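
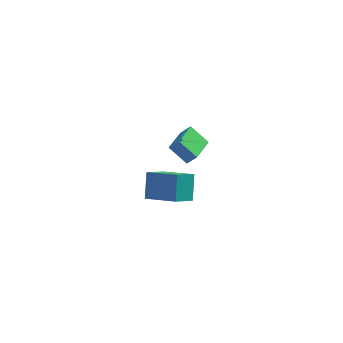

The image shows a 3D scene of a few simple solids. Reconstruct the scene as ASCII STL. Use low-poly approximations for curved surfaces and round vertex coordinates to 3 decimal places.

solid 
facet normal -0.634 0.089 -0.768
outer loop
vertex 0.3 -4.14 3.628
vertex 0.863 -2.562 3.345
vertex 1.243 -4.627 2.793
endloop
endfacet
facet normal -0.331 -0.929 0.168
outer loop
vertex 1.757 -4.698 3.415
vertex 0.3 -4.14 3.628
vertex 1.243 -4.627 2.793
endloop
endfacet
facet normal -0.634 0.089 -0.768
outer loop
vertex 1.243 -4.627 2.793
vertex 0.863 -2.562 3.345
vertex 1.807 -3.048 2.51
endloop
endfacet
facet normal 0.698 -0.360 -0.618
outer loop
vertex 1.807 -3.048 2.51
vertex 1.757 -4.698 3.415
vertex 1.243 -4.627 2.793
endloop
endfacet
facet normal -0.699 0.360 0.618
outer loop
vertex 0.3 -4.14 3.628
vertex 1.377 -2.633 3.967
vertex 0.863 -2.562 3.345
endloop
endfacet
facet normal -0.331 -0.929 0.166
outer loop
vertex 0.813 -4.212 4.25
vertex 0.3 -4.14 3.628
vertex 1.757 -4.698 3.415
endloop
endfacet
facet normal -0.699 0.360 0.618
outer loop
vertex 0.813 -4.212 4.25
vertex 1.377 -2.633 3.967
vertex 0.3 -4.14 3.628
endloop
endfacet
facet normal 0.330 0.929 -0.167
outer loop
vertex 0.863 -2.562 3.345
vertex 1.377 -2.633 3.967
vertex 1.807 -3.048 2.51
endloop
endfacet
facet normal 0.699 -0.360 -0.618
outer loop
vertex 2.32 -3.12 3.132
vertex 1.757 -4.698 3.415
vertex 1.807 -3.048 2.51
endloop
endfacet
facet normal 0.332 0.928 -0.166
outer loop
vertex 1.807 -3.048 2.51
vertex 1.377 -2.633 3.967
vertex 2.32 -3.12 3.132
endloop
endfacet
facet normal 0.634 -0.088 0.768
outer loop
vertex 2.32 -3.12 3.132
vertex 0.813 -4.212 4.25
vertex 1.757 -4.698 3.415
endloop
endfacet
facet normal 0.634 -0.089 0.768
outer loop
vertex 1.377 -2.633 3.967
vertex 0.813 -4.212 4.25
vertex 2.32 -3.12 3.132
endloop
endfacet
facet normal -0.557 -0.599 0.575
outer loop
vertex 0.638 -1.251 -1.772
vertex -1.063 -0.374 -2.507
vertex 0.585 -2.389 -3.007
endloop
endfacet
facet normal 0.829 -0.428 0.359
outer loop
vertex 1.483 -1.426 -3.933
vertex 0.638 -1.251 -1.772
vertex 0.585 -2.389 -3.007
endloop
endfacet
facet normal -0.558 -0.599 0.575
outer loop
vertex 0.585 -2.389 -3.007
vertex -1.063 -0.374 -2.507
vertex -1.115 -1.512 -3.742
endloop
endfacet
facet normal -0.032 -0.677 -0.735
outer loop
vertex -1.115 -1.512 -3.742
vertex 1.483 -1.426 -3.933
vertex 0.585 -2.389 -3.007
endloop
endfacet
facet normal 0.032 0.677 0.735
outer loop
vertex 0.638 -1.251 -1.772
vertex -0.165 0.589 -3.433
vertex -1.063 -0.374 -2.507
endloop
endfacet
facet normal 0.830 -0.428 0.359
outer loop
vertex 1.535 -0.288 -2.698
vertex 0.638 -1.251 -1.772
vertex 1.483 -1.426 -3.933
endloop
endfacet
facet normal 0.032 0.677 0.735
outer loop
vertex 1.535 -0.288 -2.698
vertex -0.165 0.589 -3.433
vertex 0.638 -1.251 -1.772
endloop
endfacet
facet normal -0.829 0.428 -0.359
outer loop
vertex -1.063 -0.374 -2.507
vertex -0.165 0.589 -3.433
vertex -1.115 -1.512 -3.742
endloop
endfacet
facet normal -0.032 -0.677 -0.735
outer loop
vertex -0.218 -0.549 -4.668
vertex 1.483 -1.426 -3.933
vertex -1.115 -1.512 -3.742
endloop
endfacet
facet normal -0.830 0.428 -0.359
outer loop
vertex -1.115 -1.512 -3.742
vertex -0.165 0.589 -3.433
vertex -0.218 -0.549 -4.668
endloop
endfacet
facet normal 0.557 0.599 -0.575
outer loop
vertex -0.218 -0.549 -4.668
vertex 1.535 -0.288 -2.698
vertex 1.483 -1.426 -3.933
endloop
endfacet
facet normal 0.557 0.598 -0.575
outer loop
vertex -0.165 0.589 -3.433
vertex 1.535 -0.288 -2.698
vertex -0.218 -0.549 -4.668
endloop
endfacet

endsolid


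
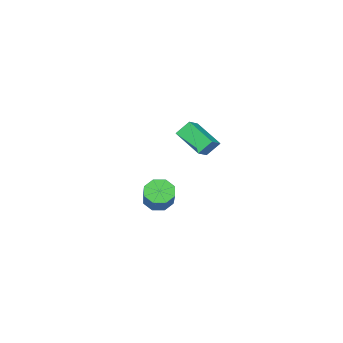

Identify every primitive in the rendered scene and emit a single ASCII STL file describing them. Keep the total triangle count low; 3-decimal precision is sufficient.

solid 
facet normal -0.856 -0.310 -0.414
outer loop
vertex -3.09 -3.211 4.438
vertex -3.218 -1.584 3.484
vertex -2.552 -3.635 3.643
endloop
endfacet
facet normal 0.067 -0.861 0.505
outer loop
vertex -1.782 -3.356 4.016
vertex -3.09 -3.211 4.438
vertex -2.552 -3.635 3.643
endloop
endfacet
facet normal -0.856 -0.310 -0.414
outer loop
vertex -2.552 -3.635 3.643
vertex -3.218 -1.584 3.484
vertex -2.68 -2.009 2.689
endloop
endfacet
facet normal 0.513 -0.404 -0.757
outer loop
vertex -2.68 -2.009 2.689
vertex -1.782 -3.356 4.016
vertex -2.552 -3.635 3.643
endloop
endfacet
facet normal -0.513 0.404 0.757
outer loop
vertex -3.09 -3.211 4.438
vertex -2.448 -1.305 3.857
vertex -3.218 -1.584 3.484
endloop
endfacet
facet normal 0.068 -0.860 0.506
outer loop
vertex -2.32 -2.931 4.811
vertex -3.09 -3.211 4.438
vertex -1.782 -3.356 4.016
endloop
endfacet
facet normal -0.514 0.404 0.757
outer loop
vertex -2.32 -2.931 4.811
vertex -2.448 -1.305 3.857
vertex -3.09 -3.211 4.438
endloop
endfacet
facet normal -0.067 0.860 -0.505
outer loop
vertex -3.218 -1.584 3.484
vertex -2.448 -1.305 3.857
vertex -2.68 -2.009 2.689
endloop
endfacet
facet normal 0.514 -0.404 -0.757
outer loop
vertex -1.91 -1.729 3.062
vertex -1.782 -3.356 4.016
vertex -2.68 -2.009 2.689
endloop
endfacet
facet normal -0.068 0.860 -0.505
outer loop
vertex -2.68 -2.009 2.689
vertex -2.448 -1.305 3.857
vertex -1.91 -1.729 3.062
endloop
endfacet
facet normal 0.856 0.310 0.414
outer loop
vertex -1.91 -1.729 3.062
vertex -2.32 -2.931 4.811
vertex -1.782 -3.356 4.016
endloop
endfacet
facet normal 0.856 0.310 0.414
outer loop
vertex -2.448 -1.305 3.857
vertex -2.32 -2.931 4.811
vertex -1.91 -1.729 3.062
endloop
endfacet
facet normal -0.486 -0.655 -0.579
outer loop
vertex 3.704 1.688 1.72
vertex 3.22 1.545 2.288
vertex 3.241 2.039 1.711
endloop
endfacet
facet normal 0.360 0.455 -0.815
outer loop
vertex 3.704 1.688 1.72
vertex 3.241 2.039 1.711
vertex 4.645 2.958 2.845
endloop
endfacet
facet normal 0.361 0.454 -0.815
outer loop
vertex 4.645 2.958 2.845
vertex 3.241 2.039 1.711
vertex 4.182 3.31 2.836
endloop
endfacet
facet normal 0.486 0.654 0.580
outer loop
vertex 4.645 2.958 2.845
vertex 4.182 3.31 2.836
vertex 4.16 2.815 3.412
endloop
endfacet
facet normal -0.485 -0.655 -0.579
outer loop
vertex 3.241 2.039 1.711
vertex 3.22 1.545 2.288
vertex 2.765 2.101 2.04
endloop
endfacet
facet normal -0.308 0.748 -0.587
outer loop
vertex 3.241 2.039 1.711
vertex 2.765 2.101 2.04
vertex 4.182 3.31 2.836
endloop
endfacet
facet normal -0.309 0.748 -0.587
outer loop
vertex 4.182 3.31 2.836
vertex 2.765 2.101 2.04
vertex 3.706 3.371 3.164
endloop
endfacet
facet normal 0.484 0.654 0.581
outer loop
vertex 4.182 3.31 2.836
vertex 3.706 3.371 3.164
vertex 4.16 2.815 3.412
endloop
endfacet
facet normal -0.485 -0.655 -0.580
outer loop
vertex 2.765 2.101 2.04
vertex 3.22 1.545 2.288
vertex 2.555 1.837 2.514
endloop
endfacet
facet normal -0.796 0.604 -0.016
outer loop
vertex 2.765 2.101 2.04
vertex 2.555 1.837 2.514
vertex 3.706 3.371 3.164
endloop
endfacet
facet normal -0.796 0.604 -0.016
outer loop
vertex 3.706 3.371 3.164
vertex 2.555 1.837 2.514
vertex 3.496 3.107 3.638
endloop
endfacet
facet normal 0.485 0.655 0.580
outer loop
vertex 3.706 3.371 3.164
vertex 3.496 3.107 3.638
vertex 4.16 2.815 3.412
endloop
endfacet
facet normal -0.485 -0.655 -0.580
outer loop
vertex 2.555 1.837 2.514
vertex 3.22 1.545 2.288
vertex 2.735 1.402 2.855
endloop
endfacet
facet normal -0.818 0.105 0.566
outer loop
vertex 2.555 1.837 2.514
vertex 2.735 1.402 2.855
vertex 3.496 3.107 3.638
endloop
endfacet
facet normal -0.818 0.106 0.565
outer loop
vertex 3.496 3.107 3.638
vertex 2.735 1.402 2.855
vertex 3.676 2.672 3.98
endloop
endfacet
facet normal 0.485 0.656 0.579
outer loop
vertex 3.496 3.107 3.638
vertex 3.676 2.672 3.98
vertex 4.16 2.815 3.412
endloop
endfacet
facet normal -0.486 -0.654 -0.580
outer loop
vertex 2.735 1.402 2.855
vertex 3.22 1.545 2.288
vertex 3.198 1.05 2.864
endloop
endfacet
facet normal -0.361 -0.454 0.815
outer loop
vertex 2.735 1.402 2.855
vertex 3.198 1.05 2.864
vertex 3.676 2.672 3.98
endloop
endfacet
facet normal -0.360 -0.454 0.815
outer loop
vertex 3.676 2.672 3.98
vertex 3.198 1.05 2.864
vertex 4.139 2.321 3.989
endloop
endfacet
facet normal 0.486 0.655 0.579
outer loop
vertex 3.676 2.672 3.98
vertex 4.139 2.321 3.989
vertex 4.16 2.815 3.412
endloop
endfacet
facet normal -0.484 -0.654 -0.581
outer loop
vertex 3.198 1.05 2.864
vertex 3.22 1.545 2.288
vertex 3.674 0.989 2.536
endloop
endfacet
facet normal 0.309 -0.748 0.587
outer loop
vertex 3.198 1.05 2.864
vertex 3.674 0.989 2.536
vertex 4.139 2.321 3.989
endloop
endfacet
facet normal 0.308 -0.748 0.587
outer loop
vertex 4.139 2.321 3.989
vertex 3.674 0.989 2.536
vertex 4.615 2.259 3.66
endloop
endfacet
facet normal 0.485 0.655 0.579
outer loop
vertex 4.139 2.321 3.989
vertex 4.615 2.259 3.66
vertex 4.16 2.815 3.412
endloop
endfacet
facet normal -0.485 -0.655 -0.580
outer loop
vertex 3.674 0.989 2.536
vertex 3.22 1.545 2.288
vertex 3.884 1.253 2.062
endloop
endfacet
facet normal 0.796 -0.604 0.016
outer loop
vertex 3.674 0.989 2.536
vertex 3.884 1.253 2.062
vertex 4.615 2.259 3.66
endloop
endfacet
facet normal 0.796 -0.604 0.016
outer loop
vertex 4.615 2.259 3.66
vertex 3.884 1.253 2.062
vertex 4.825 2.523 3.186
endloop
endfacet
facet normal 0.485 0.655 0.580
outer loop
vertex 4.615 2.259 3.66
vertex 4.825 2.523 3.186
vertex 4.16 2.815 3.412
endloop
endfacet
facet normal -0.485 -0.656 -0.579
outer loop
vertex 3.884 1.253 2.062
vertex 3.22 1.545 2.288
vertex 3.704 1.688 1.72
endloop
endfacet
facet normal 0.818 -0.106 -0.565
outer loop
vertex 3.884 1.253 2.062
vertex 3.704 1.688 1.72
vertex 4.825 2.523 3.186
endloop
endfacet
facet normal 0.818 -0.105 -0.566
outer loop
vertex 4.825 2.523 3.186
vertex 3.704 1.688 1.72
vertex 4.645 2.958 2.845
endloop
endfacet
facet normal 0.485 0.655 0.580
outer loop
vertex 4.825 2.523 3.186
vertex 4.645 2.958 2.845
vertex 4.16 2.815 3.412
endloop
endfacet

endsolid


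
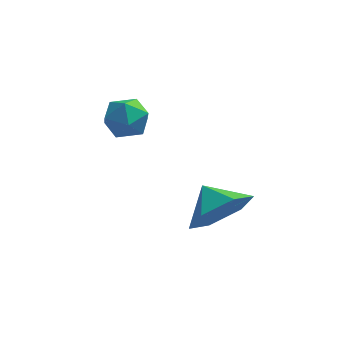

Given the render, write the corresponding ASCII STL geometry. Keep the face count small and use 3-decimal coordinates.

solid 
facet normal -0.752 0.648 -0.124
outer loop
vertex 0.415 -0.122 3.19
vertex -0.113 -0.755 3.082
vertex 0.022 -0.453 3.844
endloop
endfacet
facet normal -0.253 0.916 0.311
outer loop
vertex 0.415 -0.122 3.19
vertex 0.022 -0.453 3.844
vertex 0.826 -0.25 3.901
endloop
endfacet
facet normal 0.366 0.929 -0.044
outer loop
vertex 0.415 -0.122 3.19
vertex 0.826 -0.25 3.901
vertex 1.187 -0.427 3.174
endloop
endfacet
facet normal 0.250 0.670 -0.699
outer loop
vertex 0.415 -0.122 3.19
vertex 1.187 -0.427 3.174
vertex 0.607 -0.739 2.668
endloop
endfacet
facet normal -0.441 0.496 -0.748
outer loop
vertex 0.415 -0.122 3.19
vertex 0.607 -0.739 2.668
vertex -0.113 -0.755 3.082
endloop
endfacet
facet normal -0.180 0.471 0.863
outer loop
vertex 0.826 -0.25 3.901
vertex 0.022 -0.453 3.844
vertex 0.553 -0.961 4.232
endloop
endfacet
facet normal -0.986 0.036 0.161
outer loop
vertex 0.022 -0.453 3.844
vertex -0.113 -0.755 3.082
vertex -0.027 -1.273 3.726
endloop
endfacet
facet normal -0.484 -0.210 -0.850
outer loop
vertex -0.113 -0.755 3.082
vertex 0.607 -0.739 2.668
vertex 0.334 -1.45 2.999
endloop
endfacet
facet normal 0.633 0.073 -0.771
outer loop
vertex 0.607 -0.739 2.668
vertex 1.187 -0.427 3.174
vertex 1.138 -1.247 3.056
endloop
endfacet
facet normal 0.821 0.494 0.287
outer loop
vertex 1.187 -0.427 3.174
vertex 0.826 -0.25 3.901
vertex 1.273 -0.945 3.818
endloop
endfacet
facet normal -0.250 -0.670 0.699
outer loop
vertex 0.745 -1.578 3.71
vertex 0.553 -0.961 4.232
vertex -0.027 -1.273 3.726
endloop
endfacet
facet normal -0.366 -0.929 0.044
outer loop
vertex 0.745 -1.578 3.71
vertex -0.027 -1.273 3.726
vertex 0.334 -1.45 2.999
endloop
endfacet
facet normal 0.253 -0.916 -0.311
outer loop
vertex 0.745 -1.578 3.71
vertex 0.334 -1.45 2.999
vertex 1.138 -1.247 3.056
endloop
endfacet
facet normal 0.752 -0.648 0.124
outer loop
vertex 0.745 -1.578 3.71
vertex 1.138 -1.247 3.056
vertex 1.273 -0.945 3.818
endloop
endfacet
facet normal 0.441 -0.496 0.748
outer loop
vertex 0.745 -1.578 3.71
vertex 1.273 -0.945 3.818
vertex 0.553 -0.961 4.232
endloop
endfacet
facet normal -0.633 -0.073 0.771
outer loop
vertex -0.027 -1.273 3.726
vertex 0.553 -0.961 4.232
vertex 0.022 -0.453 3.844
endloop
endfacet
facet normal -0.821 -0.494 -0.287
outer loop
vertex 0.334 -1.45 2.999
vertex -0.027 -1.273 3.726
vertex -0.113 -0.755 3.082
endloop
endfacet
facet normal 0.180 -0.471 -0.863
outer loop
vertex 1.138 -1.247 3.056
vertex 0.334 -1.45 2.999
vertex 0.607 -0.739 2.668
endloop
endfacet
facet normal 0.986 -0.036 -0.161
outer loop
vertex 1.273 -0.945 3.818
vertex 1.138 -1.247 3.056
vertex 1.187 -0.427 3.174
endloop
endfacet
facet normal 0.484 0.210 0.850
outer loop
vertex 0.553 -0.961 4.232
vertex 1.273 -0.945 3.818
vertex 0.826 -0.25 3.901
endloop
endfacet
facet normal 0.566 -0.677 -0.471
outer loop
vertex 4.7 -3.856 2.681
vertex 3.797 -4.309 2.246
vertex 4.319 -3.501 1.712
endloop
endfacet
facet normal 0.203 0.942 0.265
outer loop
vertex 4.7 -3.856 2.681
vertex 4.319 -3.501 1.712
vertex 3.163 -3.551 2.774
endloop
endfacet
facet normal 0.566 -0.677 -0.471
outer loop
vertex 4.319 -3.501 1.712
vertex 3.797 -4.309 2.246
vertex 3.415 -3.955 1.278
endloop
endfacet
facet normal -0.311 0.903 -0.296
outer loop
vertex 4.319 -3.501 1.712
vertex 3.415 -3.955 1.278
vertex 3.163 -3.551 2.774
endloop
endfacet
facet normal 0.566 -0.677 -0.471
outer loop
vertex 3.415 -3.955 1.278
vertex 3.797 -4.309 2.246
vertex 2.894 -4.762 1.812
endloop
endfacet
facet normal -0.880 0.399 -0.256
outer loop
vertex 3.415 -3.955 1.278
vertex 2.894 -4.762 1.812
vertex 3.163 -3.551 2.774
endloop
endfacet
facet normal 0.566 -0.677 -0.471
outer loop
vertex 2.894 -4.762 1.812
vertex 3.797 -4.309 2.246
vertex 3.275 -5.117 2.781
endloop
endfacet
facet normal -0.937 -0.065 0.344
outer loop
vertex 2.894 -4.762 1.812
vertex 3.275 -5.117 2.781
vertex 3.163 -3.551 2.774
endloop
endfacet
facet normal 0.565 -0.677 -0.471
outer loop
vertex 3.275 -5.117 2.781
vertex 3.797 -4.309 2.246
vertex 4.179 -4.664 3.215
endloop
endfacet
facet normal -0.422 -0.026 0.906
outer loop
vertex 3.275 -5.117 2.781
vertex 4.179 -4.664 3.215
vertex 3.163 -3.551 2.774
endloop
endfacet
facet normal 0.566 -0.676 -0.471
outer loop
vertex 4.179 -4.664 3.215
vertex 3.797 -4.309 2.246
vertex 4.7 -3.856 2.681
endloop
endfacet
facet normal 0.147 0.478 0.866
outer loop
vertex 4.179 -4.664 3.215
vertex 4.7 -3.856 2.681
vertex 3.163 -3.551 2.774
endloop
endfacet

endsolid


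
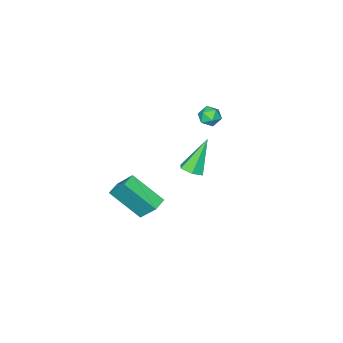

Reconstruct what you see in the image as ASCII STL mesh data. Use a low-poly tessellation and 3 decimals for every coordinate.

solid 
facet normal -0.957 -0.257 0.135
outer loop
vertex 2.673 -2.482 -2.034
vertex 2.055 -0.885 -3.382
vertex 2.77 -3.503 -3.289
endloop
endfacet
facet normal 0.284 -0.733 0.618
outer loop
vertex 3.545 -3.295 -3.398
vertex 2.673 -2.482 -2.034
vertex 2.77 -3.503 -3.289
endloop
endfacet
facet normal -0.957 -0.257 0.135
outer loop
vertex 2.77 -3.503 -3.289
vertex 2.055 -0.885 -3.382
vertex 2.152 -1.905 -4.637
endloop
endfacet
facet normal 0.060 -0.630 -0.774
outer loop
vertex 2.152 -1.905 -4.637
vertex 3.545 -3.295 -3.398
vertex 2.77 -3.503 -3.289
endloop
endfacet
facet normal -0.060 0.630 0.774
outer loop
vertex 2.673 -2.482 -2.034
vertex 2.83 -0.677 -3.491
vertex 2.055 -0.885 -3.382
endloop
endfacet
facet normal 0.283 -0.734 0.618
outer loop
vertex 3.448 -2.275 -2.143
vertex 2.673 -2.482 -2.034
vertex 3.545 -3.295 -3.398
endloop
endfacet
facet normal -0.059 0.630 0.774
outer loop
vertex 3.448 -2.275 -2.143
vertex 2.83 -0.677 -3.491
vertex 2.673 -2.482 -2.034
endloop
endfacet
facet normal -0.284 0.733 -0.618
outer loop
vertex 2.055 -0.885 -3.382
vertex 2.83 -0.677 -3.491
vertex 2.152 -1.905 -4.637
endloop
endfacet
facet normal 0.059 -0.630 -0.774
outer loop
vertex 2.927 -1.698 -4.746
vertex 3.545 -3.295 -3.398
vertex 2.152 -1.905 -4.637
endloop
endfacet
facet normal -0.283 0.733 -0.618
outer loop
vertex 2.152 -1.905 -4.637
vertex 2.83 -0.677 -3.491
vertex 2.927 -1.698 -4.746
endloop
endfacet
facet normal 0.957 0.257 -0.135
outer loop
vertex 2.927 -1.698 -4.746
vertex 3.448 -2.275 -2.143
vertex 3.545 -3.295 -3.398
endloop
endfacet
facet normal 0.957 0.257 -0.135
outer loop
vertex 2.83 -0.677 -3.491
vertex 3.448 -2.275 -2.143
vertex 2.927 -1.698 -4.746
endloop
endfacet
facet normal 0.515 -0.017 -0.857
outer loop
vertex 3.752 1.963 1.894
vertex 3.233 2.164 1.578
vertex 3.646 2.59 1.818
endloop
endfacet
facet normal 0.671 0.200 0.714
outer loop
vertex 3.752 1.963 1.894
vertex 3.646 2.59 1.818
vertex 2.207 2.196 3.282
endloop
endfacet
facet normal 0.516 -0.018 -0.856
outer loop
vertex 3.646 2.59 1.818
vertex 3.233 2.164 1.578
vertex 3.127 2.79 1.501
endloop
endfacet
facet normal 0.127 0.919 0.372
outer loop
vertex 3.646 2.59 1.818
vertex 3.127 2.79 1.501
vertex 2.207 2.196 3.282
endloop
endfacet
facet normal 0.516 -0.018 -0.856
outer loop
vertex 3.127 2.79 1.501
vertex 3.233 2.164 1.578
vertex 2.714 2.364 1.261
endloop
endfacet
facet normal -0.682 0.723 -0.111
outer loop
vertex 3.127 2.79 1.501
vertex 2.714 2.364 1.261
vertex 2.207 2.196 3.282
endloop
endfacet
facet normal 0.517 -0.016 -0.856
outer loop
vertex 2.714 2.364 1.261
vertex 3.233 2.164 1.578
vertex 2.821 1.737 1.337
endloop
endfacet
facet normal -0.948 -0.193 -0.254
outer loop
vertex 2.714 2.364 1.261
vertex 2.821 1.737 1.337
vertex 2.207 2.196 3.282
endloop
endfacet
facet normal 0.517 -0.016 -0.856
outer loop
vertex 2.821 1.737 1.337
vertex 3.233 2.164 1.578
vertex 3.34 1.537 1.654
endloop
endfacet
facet normal -0.404 -0.911 0.087
outer loop
vertex 2.821 1.737 1.337
vertex 3.34 1.537 1.654
vertex 2.207 2.196 3.282
endloop
endfacet
facet normal 0.515 -0.016 -0.857
outer loop
vertex 3.34 1.537 1.654
vertex 3.233 2.164 1.578
vertex 3.752 1.963 1.894
endloop
endfacet
facet normal 0.405 -0.714 0.571
outer loop
vertex 3.34 1.537 1.654
vertex 3.752 1.963 1.894
vertex 2.207 2.196 3.282
endloop
endfacet
facet normal -0.686 0.567 0.456
outer loop
vertex 0.052 1.072 2.9
vertex -0.258 0.544 3.091
vertex 0.199 0.799 3.461
endloop
endfacet
facet normal -0.050 0.893 0.448
outer loop
vertex 0.052 1.072 2.9
vertex 0.199 0.799 3.461
vertex 0.666 1.017 3.078
endloop
endfacet
facet normal 0.154 0.960 -0.233
outer loop
vertex 0.052 1.072 2.9
vertex 0.666 1.017 3.078
vertex 0.496 0.897 2.472
endloop
endfacet
facet normal -0.356 0.676 -0.645
outer loop
vertex 0.052 1.072 2.9
vertex 0.496 0.897 2.472
vertex -0.075 0.604 2.48
endloop
endfacet
facet normal -0.874 0.434 -0.219
outer loop
vertex 0.052 1.072 2.9
vertex -0.075 0.604 2.48
vertex -0.258 0.544 3.091
endloop
endfacet
facet normal 0.418 0.470 0.777
outer loop
vertex 0.666 1.017 3.078
vertex 0.199 0.799 3.461
vertex 0.735 0.456 3.38
endloop
endfacet
facet normal -0.609 -0.057 0.791
outer loop
vertex 0.199 0.799 3.461
vertex -0.258 0.544 3.091
vertex 0.164 0.163 3.388
endloop
endfacet
facet normal -0.914 -0.274 -0.301
outer loop
vertex -0.258 0.544 3.091
vertex -0.075 0.604 2.48
vertex -0.006 0.043 2.782
endloop
endfacet
facet normal -0.074 0.118 -0.990
outer loop
vertex -0.075 0.604 2.48
vertex 0.496 0.897 2.472
vertex 0.461 0.261 2.399
endloop
endfacet
facet normal 0.749 0.577 -0.325
outer loop
vertex 0.496 0.897 2.472
vertex 0.666 1.017 3.078
vertex 0.918 0.516 2.769
endloop
endfacet
facet normal 0.356 -0.676 0.645
outer loop
vertex 0.608 -0.012 2.96
vertex 0.735 0.456 3.38
vertex 0.164 0.163 3.388
endloop
endfacet
facet normal -0.154 -0.960 0.233
outer loop
vertex 0.608 -0.012 2.96
vertex 0.164 0.163 3.388
vertex -0.006 0.043 2.782
endloop
endfacet
facet normal 0.050 -0.893 -0.448
outer loop
vertex 0.608 -0.012 2.96
vertex -0.006 0.043 2.782
vertex 0.461 0.261 2.399
endloop
endfacet
facet normal 0.686 -0.567 -0.456
outer loop
vertex 0.608 -0.012 2.96
vertex 0.461 0.261 2.399
vertex 0.918 0.516 2.769
endloop
endfacet
facet normal 0.874 -0.434 0.219
outer loop
vertex 0.608 -0.012 2.96
vertex 0.918 0.516 2.769
vertex 0.735 0.456 3.38
endloop
endfacet
facet normal 0.074 -0.118 0.990
outer loop
vertex 0.164 0.163 3.388
vertex 0.735 0.456 3.38
vertex 0.199 0.799 3.461
endloop
endfacet
facet normal -0.749 -0.577 0.325
outer loop
vertex -0.006 0.043 2.782
vertex 0.164 0.163 3.388
vertex -0.258 0.544 3.091
endloop
endfacet
facet normal -0.418 -0.470 -0.777
outer loop
vertex 0.461 0.261 2.399
vertex -0.006 0.043 2.782
vertex -0.075 0.604 2.48
endloop
endfacet
facet normal 0.609 0.057 -0.791
outer loop
vertex 0.918 0.516 2.769
vertex 0.461 0.261 2.399
vertex 0.496 0.897 2.472
endloop
endfacet
facet normal 0.914 0.274 0.301
outer loop
vertex 0.735 0.456 3.38
vertex 0.918 0.516 2.769
vertex 0.666 1.017 3.078
endloop
endfacet

endsolid


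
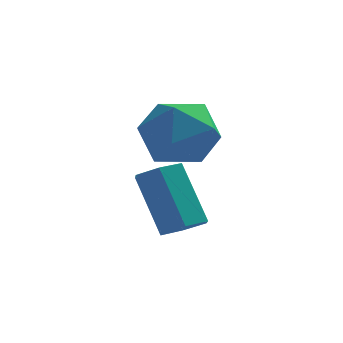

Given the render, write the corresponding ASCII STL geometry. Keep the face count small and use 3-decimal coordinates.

solid 
facet normal -0.304 0.794 -0.526
outer loop
vertex -1.636 -1.819 -0.001
vertex -2.527 -1.778 0.575
vertex -1.667 -1.241 0.889
endloop
endfacet
facet normal 0.409 0.772 -0.487
outer loop
vertex -1.636 -1.819 -0.001
vertex -1.667 -1.241 0.889
vertex -0.813 -1.832 0.669
endloop
endfacet
facet normal 0.625 0.151 -0.765
outer loop
vertex -1.636 -1.819 -0.001
vertex -0.813 -1.832 0.669
vertex -1.145 -2.735 0.219
endloop
endfacet
facet normal 0.047 -0.210 -0.977
outer loop
vertex -1.636 -1.819 -0.001
vertex -1.145 -2.735 0.219
vertex -2.205 -2.701 0.161
endloop
endfacet
facet normal -0.527 0.188 -0.829
outer loop
vertex -1.636 -1.819 -0.001
vertex -2.205 -2.701 0.161
vertex -2.527 -1.778 0.575
endloop
endfacet
facet normal 0.592 0.780 0.202
outer loop
vertex -0.813 -1.832 0.669
vertex -1.667 -1.241 0.889
vertex -1.195 -1.799 1.659
endloop
endfacet
facet normal -0.560 0.817 0.138
outer loop
vertex -1.667 -1.241 0.889
vertex -2.527 -1.778 0.575
vertex -2.255 -1.765 1.601
endloop
endfacet
facet normal -0.922 -0.165 -0.350
outer loop
vertex -2.527 -1.778 0.575
vertex -2.205 -2.701 0.161
vertex -2.587 -2.668 1.151
endloop
endfacet
facet normal 0.006 -0.808 -0.589
outer loop
vertex -2.205 -2.701 0.161
vertex -1.145 -2.735 0.219
vertex -1.733 -3.259 0.931
endloop
endfacet
facet normal 0.943 -0.224 -0.247
outer loop
vertex -1.145 -2.735 0.219
vertex -0.813 -1.832 0.669
vertex -0.873 -2.722 1.245
endloop
endfacet
facet normal -0.047 0.210 0.977
outer loop
vertex -1.764 -2.681 1.821
vertex -1.195 -1.799 1.659
vertex -2.255 -1.765 1.601
endloop
endfacet
facet normal -0.625 -0.151 0.765
outer loop
vertex -1.764 -2.681 1.821
vertex -2.255 -1.765 1.601
vertex -2.587 -2.668 1.151
endloop
endfacet
facet normal -0.409 -0.772 0.487
outer loop
vertex -1.764 -2.681 1.821
vertex -2.587 -2.668 1.151
vertex -1.733 -3.259 0.931
endloop
endfacet
facet normal 0.304 -0.794 0.526
outer loop
vertex -1.764 -2.681 1.821
vertex -1.733 -3.259 0.931
vertex -0.873 -2.722 1.245
endloop
endfacet
facet normal 0.527 -0.188 0.829
outer loop
vertex -1.764 -2.681 1.821
vertex -0.873 -2.722 1.245
vertex -1.195 -1.799 1.659
endloop
endfacet
facet normal -0.006 0.808 0.589
outer loop
vertex -2.255 -1.765 1.601
vertex -1.195 -1.799 1.659
vertex -1.667 -1.241 0.889
endloop
endfacet
facet normal -0.943 0.224 0.247
outer loop
vertex -2.587 -2.668 1.151
vertex -2.255 -1.765 1.601
vertex -2.527 -1.778 0.575
endloop
endfacet
facet normal -0.592 -0.780 -0.202
outer loop
vertex -1.733 -3.259 0.931
vertex -2.587 -2.668 1.151
vertex -2.205 -2.701 0.161
endloop
endfacet
facet normal 0.560 -0.817 -0.138
outer loop
vertex -0.873 -2.722 1.245
vertex -1.733 -3.259 0.931
vertex -1.145 -2.735 0.219
endloop
endfacet
facet normal 0.922 0.165 0.350
outer loop
vertex -1.195 -1.799 1.659
vertex -0.873 -2.722 1.245
vertex -0.813 -1.832 0.669
endloop
endfacet
facet normal 0.385 -0.392 -0.836
outer loop
vertex -0.914 -3.388 -1.318
vertex -1.453 -3.293 -1.611
vertex -1.016 -2.853 -1.616
endloop
endfacet
facet normal 0.908 0.322 0.268
outer loop
vertex -0.914 -3.388 -1.318
vertex -1.016 -2.853 -1.616
vertex -1.589 -2.701 0.143
endloop
endfacet
facet normal 0.908 0.323 0.268
outer loop
vertex -1.589 -2.701 0.143
vertex -1.016 -2.853 -1.616
vertex -1.691 -2.167 -0.155
endloop
endfacet
facet normal -0.385 0.393 0.835
outer loop
vertex -1.589 -2.701 0.143
vertex -1.691 -2.167 -0.155
vertex -2.127 -2.607 -0.149
endloop
endfacet
facet normal 0.386 -0.393 -0.835
outer loop
vertex -1.016 -2.853 -1.616
vertex -1.453 -3.293 -1.611
vertex -1.554 -2.759 -1.909
endloop
endfacet
facet normal 0.312 0.907 -0.282
outer loop
vertex -1.016 -2.853 -1.616
vertex -1.554 -2.759 -1.909
vertex -1.691 -2.167 -0.155
endloop
endfacet
facet normal 0.313 0.907 -0.282
outer loop
vertex -1.691 -2.167 -0.155
vertex -1.554 -2.759 -1.909
vertex -2.229 -2.072 -0.447
endloop
endfacet
facet normal -0.384 0.392 0.836
outer loop
vertex -1.691 -2.167 -0.155
vertex -2.229 -2.072 -0.447
vertex -2.127 -2.607 -0.149
endloop
endfacet
facet normal 0.385 -0.393 -0.835
outer loop
vertex -1.554 -2.759 -1.909
vertex -1.453 -3.293 -1.611
vertex -1.991 -3.199 -1.903
endloop
endfacet
facet normal -0.596 0.585 -0.550
outer loop
vertex -1.554 -2.759 -1.909
vertex -1.991 -3.199 -1.903
vertex -2.229 -2.072 -0.447
endloop
endfacet
facet normal -0.596 0.585 -0.550
outer loop
vertex -2.229 -2.072 -0.447
vertex -1.991 -3.199 -1.903
vertex -2.666 -2.512 -0.442
endloop
endfacet
facet normal -0.385 0.392 0.836
outer loop
vertex -2.229 -2.072 -0.447
vertex -2.666 -2.512 -0.442
vertex -2.127 -2.607 -0.149
endloop
endfacet
facet normal 0.385 -0.393 -0.835
outer loop
vertex -1.991 -3.199 -1.903
vertex -1.453 -3.293 -1.611
vertex -1.889 -3.733 -1.605
endloop
endfacet
facet normal -0.908 -0.323 -0.268
outer loop
vertex -1.991 -3.199 -1.903
vertex -1.889 -3.733 -1.605
vertex -2.666 -2.512 -0.442
endloop
endfacet
facet normal -0.908 -0.322 -0.268
outer loop
vertex -2.666 -2.512 -0.442
vertex -1.889 -3.733 -1.605
vertex -2.564 -3.047 -0.144
endloop
endfacet
facet normal -0.385 0.392 0.836
outer loop
vertex -2.666 -2.512 -0.442
vertex -2.564 -3.047 -0.144
vertex -2.127 -2.607 -0.149
endloop
endfacet
facet normal 0.384 -0.392 -0.836
outer loop
vertex -1.889 -3.733 -1.605
vertex -1.453 -3.293 -1.611
vertex -1.351 -3.828 -1.313
endloop
endfacet
facet normal -0.313 -0.907 0.281
outer loop
vertex -1.889 -3.733 -1.605
vertex -1.351 -3.828 -1.313
vertex -2.564 -3.047 -0.144
endloop
endfacet
facet normal -0.312 -0.907 0.282
outer loop
vertex -2.564 -3.047 -0.144
vertex -1.351 -3.828 -1.313
vertex -2.026 -3.141 0.149
endloop
endfacet
facet normal -0.386 0.393 0.835
outer loop
vertex -2.564 -3.047 -0.144
vertex -2.026 -3.141 0.149
vertex -2.127 -2.607 -0.149
endloop
endfacet
facet normal 0.385 -0.392 -0.836
outer loop
vertex -1.351 -3.828 -1.313
vertex -1.453 -3.293 -1.611
vertex -0.914 -3.388 -1.318
endloop
endfacet
facet normal 0.596 -0.585 0.550
outer loop
vertex -1.351 -3.828 -1.313
vertex -0.914 -3.388 -1.318
vertex -2.026 -3.141 0.149
endloop
endfacet
facet normal 0.596 -0.585 0.550
outer loop
vertex -2.026 -3.141 0.149
vertex -0.914 -3.388 -1.318
vertex -1.589 -2.701 0.143
endloop
endfacet
facet normal -0.385 0.393 0.835
outer loop
vertex -2.026 -3.141 0.149
vertex -1.589 -2.701 0.143
vertex -2.127 -2.607 -0.149
endloop
endfacet

endsolid


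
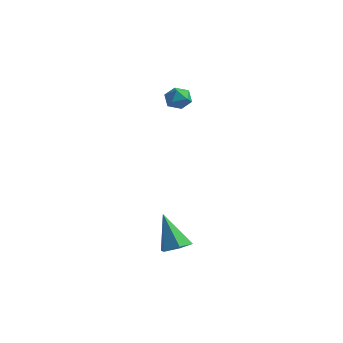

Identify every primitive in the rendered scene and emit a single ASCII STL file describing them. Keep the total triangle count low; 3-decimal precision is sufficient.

solid 
facet normal 0.434 0.006 -0.901
outer loop
vertex 4.767 -3.224 -3.929
vertex 4.123 -3.624 -4.242
vertex 4.132 -2.804 -4.232
endloop
endfacet
facet normal 0.296 0.811 0.505
outer loop
vertex 4.767 -3.224 -3.929
vertex 4.132 -2.804 -4.232
vertex 3.217 -3.636 -2.358
endloop
endfacet
facet normal 0.433 0.006 -0.901
outer loop
vertex 4.132 -2.804 -4.232
vertex 4.123 -3.624 -4.242
vertex 3.487 -3.203 -4.545
endloop
endfacet
facet normal -0.557 0.825 0.095
outer loop
vertex 4.132 -2.804 -4.232
vertex 3.487 -3.203 -4.545
vertex 3.217 -3.636 -2.358
endloop
endfacet
facet normal 0.433 0.005 -0.901
outer loop
vertex 3.487 -3.203 -4.545
vertex 4.123 -3.624 -4.242
vertex 3.478 -4.023 -4.554
endloop
endfacet
facet normal -0.993 0.012 -0.120
outer loop
vertex 3.487 -3.203 -4.545
vertex 3.478 -4.023 -4.554
vertex 3.217 -3.636 -2.358
endloop
endfacet
facet normal 0.432 0.006 -0.902
outer loop
vertex 3.478 -4.023 -4.554
vertex 4.123 -3.624 -4.242
vertex 4.114 -4.443 -4.252
endloop
endfacet
facet normal -0.574 -0.815 0.075
outer loop
vertex 3.478 -4.023 -4.554
vertex 4.114 -4.443 -4.252
vertex 3.217 -3.636 -2.358
endloop
endfacet
facet normal 0.434 0.006 -0.901
outer loop
vertex 4.114 -4.443 -4.252
vertex 4.123 -3.624 -4.242
vertex 4.758 -4.044 -3.939
endloop
endfacet
facet normal 0.278 -0.829 0.485
outer loop
vertex 4.114 -4.443 -4.252
vertex 4.758 -4.044 -3.939
vertex 3.217 -3.636 -2.358
endloop
endfacet
facet normal 0.434 0.006 -0.901
outer loop
vertex 4.758 -4.044 -3.939
vertex 4.123 -3.624 -4.242
vertex 4.767 -3.224 -3.929
endloop
endfacet
facet normal 0.714 -0.016 0.700
outer loop
vertex 4.758 -4.044 -3.939
vertex 4.767 -3.224 -3.929
vertex 3.217 -3.636 -2.358
endloop
endfacet
facet normal -0.801 0.546 0.246
outer loop
vertex -2.684 3.722 2.044
vertex -3.151 3.104 1.896
vertex -2.856 3.211 2.619
endloop
endfacet
facet normal -0.226 0.761 0.609
outer loop
vertex -2.684 3.722 2.044
vertex -2.856 3.211 2.619
vertex -2.122 3.488 2.545
endloop
endfacet
facet normal 0.275 0.952 0.136
outer loop
vertex -2.684 3.722 2.044
vertex -2.122 3.488 2.545
vertex -1.963 3.552 1.775
endloop
endfacet
facet normal 0.008 0.855 -0.518
outer loop
vertex -2.684 3.722 2.044
vertex -1.963 3.552 1.775
vertex -2.599 3.315 1.374
endloop
endfacet
facet normal -0.657 0.604 -0.451
outer loop
vertex -2.684 3.722 2.044
vertex -2.599 3.315 1.374
vertex -3.151 3.104 1.896
endloop
endfacet
facet normal 0.022 0.203 0.979
outer loop
vertex -2.122 3.488 2.545
vertex -2.856 3.211 2.619
vertex -2.241 2.725 2.706
endloop
endfacet
facet normal -0.909 -0.144 0.392
outer loop
vertex -2.856 3.211 2.619
vertex -3.151 3.104 1.896
vertex -2.877 2.488 2.305
endloop
endfacet
facet normal -0.676 -0.050 -0.735
outer loop
vertex -3.151 3.104 1.896
vertex -2.599 3.315 1.374
vertex -2.718 2.552 1.535
endloop
endfacet
facet normal 0.400 0.355 -0.845
outer loop
vertex -2.599 3.315 1.374
vertex -1.963 3.552 1.775
vertex -1.984 2.829 1.461
endloop
endfacet
facet normal 0.832 0.512 0.214
outer loop
vertex -1.963 3.552 1.775
vertex -2.122 3.488 2.545
vertex -1.689 2.936 2.184
endloop
endfacet
facet normal -0.008 -0.855 0.518
outer loop
vertex -2.156 2.318 2.036
vertex -2.241 2.725 2.706
vertex -2.877 2.488 2.305
endloop
endfacet
facet normal -0.275 -0.952 -0.136
outer loop
vertex -2.156 2.318 2.036
vertex -2.877 2.488 2.305
vertex -2.718 2.552 1.535
endloop
endfacet
facet normal 0.226 -0.761 -0.609
outer loop
vertex -2.156 2.318 2.036
vertex -2.718 2.552 1.535
vertex -1.984 2.829 1.461
endloop
endfacet
facet normal 0.801 -0.546 -0.246
outer loop
vertex -2.156 2.318 2.036
vertex -1.984 2.829 1.461
vertex -1.689 2.936 2.184
endloop
endfacet
facet normal 0.657 -0.604 0.451
outer loop
vertex -2.156 2.318 2.036
vertex -1.689 2.936 2.184
vertex -2.241 2.725 2.706
endloop
endfacet
facet normal -0.400 -0.355 0.845
outer loop
vertex -2.877 2.488 2.305
vertex -2.241 2.725 2.706
vertex -2.856 3.211 2.619
endloop
endfacet
facet normal -0.832 -0.512 -0.214
outer loop
vertex -2.718 2.552 1.535
vertex -2.877 2.488 2.305
vertex -3.151 3.104 1.896
endloop
endfacet
facet normal -0.022 -0.203 -0.979
outer loop
vertex -1.984 2.829 1.461
vertex -2.718 2.552 1.535
vertex -2.599 3.315 1.374
endloop
endfacet
facet normal 0.909 0.144 -0.392
outer loop
vertex -1.689 2.936 2.184
vertex -1.984 2.829 1.461
vertex -1.963 3.552 1.775
endloop
endfacet
facet normal 0.676 0.050 0.735
outer loop
vertex -2.241 2.725 2.706
vertex -1.689 2.936 2.184
vertex -2.122 3.488 2.545
endloop
endfacet

endsolid


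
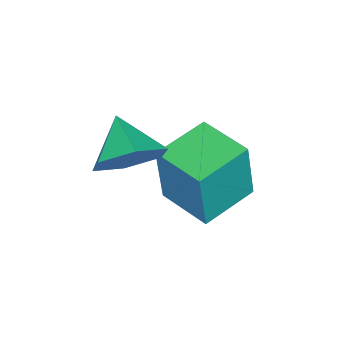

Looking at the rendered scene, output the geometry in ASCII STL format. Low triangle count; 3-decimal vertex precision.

solid 
facet normal -0.936 0.328 0.125
outer loop
vertex 0.006 0.46 -0.325
vertex 0.455 1.744 -0.329
vertex -0.194 0.525 -1.992
endloop
endfacet
facet normal -0.330 -0.944 0.003
outer loop
vertex 1.145 0.056 -2.171
vertex 0.006 0.46 -0.325
vertex -0.194 0.525 -1.992
endloop
endfacet
facet normal -0.936 0.328 0.125
outer loop
vertex -0.194 0.525 -1.992
vertex 0.455 1.744 -0.329
vertex 0.255 1.809 -1.996
endloop
endfacet
facet normal -0.119 0.039 -0.992
outer loop
vertex 0.255 1.809 -1.996
vertex 1.145 0.056 -2.171
vertex -0.194 0.525 -1.992
endloop
endfacet
facet normal 0.119 -0.039 0.992
outer loop
vertex 0.006 0.46 -0.325
vertex 1.794 1.275 -0.508
vertex 0.455 1.744 -0.329
endloop
endfacet
facet normal -0.330 -0.944 0.003
outer loop
vertex 1.345 -0.009 -0.504
vertex 0.006 0.46 -0.325
vertex 1.145 0.056 -2.171
endloop
endfacet
facet normal 0.119 -0.039 0.992
outer loop
vertex 1.345 -0.009 -0.504
vertex 1.794 1.275 -0.508
vertex 0.006 0.46 -0.325
endloop
endfacet
facet normal 0.330 0.944 -0.003
outer loop
vertex 0.455 1.744 -0.329
vertex 1.794 1.275 -0.508
vertex 0.255 1.809 -1.996
endloop
endfacet
facet normal -0.119 0.039 -0.992
outer loop
vertex 1.594 1.34 -2.175
vertex 1.145 0.056 -2.171
vertex 0.255 1.809 -1.996
endloop
endfacet
facet normal 0.330 0.944 -0.003
outer loop
vertex 0.255 1.809 -1.996
vertex 1.794 1.275 -0.508
vertex 1.594 1.34 -2.175
endloop
endfacet
facet normal 0.936 -0.328 -0.125
outer loop
vertex 1.594 1.34 -2.175
vertex 1.345 -0.009 -0.504
vertex 1.145 0.056 -2.171
endloop
endfacet
facet normal 0.936 -0.328 -0.125
outer loop
vertex 1.794 1.275 -0.508
vertex 1.345 -0.009 -0.504
vertex 1.594 1.34 -2.175
endloop
endfacet
facet normal 0.582 0.610 -0.538
outer loop
vertex 2.968 0.442 1.176
vertex 2.645 0.111 0.451
vertex 2.269 0.792 0.817
endloop
endfacet
facet normal -0.346 0.239 0.907
outer loop
vertex 2.968 0.442 1.176
vertex 2.269 0.792 0.817
vertex 1.975 -0.591 1.069
endloop
endfacet
facet normal 0.582 0.610 -0.538
outer loop
vertex 2.269 0.792 0.817
vertex 2.645 0.111 0.451
vertex 1.946 0.461 0.092
endloop
endfacet
facet normal -0.922 0.250 0.297
outer loop
vertex 2.269 0.792 0.817
vertex 1.946 0.461 0.092
vertex 1.975 -0.591 1.069
endloop
endfacet
facet normal 0.582 0.610 -0.538
outer loop
vertex 1.946 0.461 0.092
vertex 2.645 0.111 0.451
vertex 2.321 -0.22 -0.274
endloop
endfacet
facet normal -0.892 -0.320 -0.318
outer loop
vertex 1.946 0.461 0.092
vertex 2.321 -0.22 -0.274
vertex 1.975 -0.591 1.069
endloop
endfacet
facet normal 0.582 0.610 -0.538
outer loop
vertex 2.321 -0.22 -0.274
vertex 2.645 0.111 0.451
vertex 3.02 -0.571 0.084
endloop
endfacet
facet normal -0.287 -0.902 -0.323
outer loop
vertex 2.321 -0.22 -0.274
vertex 3.02 -0.571 0.084
vertex 1.975 -0.591 1.069
endloop
endfacet
facet normal 0.582 0.610 -0.538
outer loop
vertex 3.02 -0.571 0.084
vertex 2.645 0.111 0.451
vertex 3.343 -0.24 0.809
endloop
endfacet
facet normal 0.289 -0.913 0.288
outer loop
vertex 3.02 -0.571 0.084
vertex 3.343 -0.24 0.809
vertex 1.975 -0.591 1.069
endloop
endfacet
facet normal 0.582 0.610 -0.538
outer loop
vertex 3.343 -0.24 0.809
vertex 2.645 0.111 0.451
vertex 2.968 0.442 1.176
endloop
endfacet
facet normal 0.260 -0.343 0.903
outer loop
vertex 3.343 -0.24 0.809
vertex 2.968 0.442 1.176
vertex 1.975 -0.591 1.069
endloop
endfacet

endsolid


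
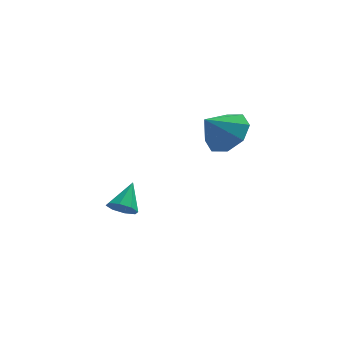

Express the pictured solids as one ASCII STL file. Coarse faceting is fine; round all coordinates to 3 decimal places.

solid 
facet normal 0.616 0.367 -0.698
outer loop
vertex 1.114 -1.816 1.575
vertex 0.595 -2.221 0.904
vertex 0.588 -1.386 1.337
endloop
endfacet
facet normal -0.109 0.376 0.920
outer loop
vertex 1.114 -1.816 1.575
vertex 0.588 -1.386 1.337
vertex -0.175 -2.679 1.776
endloop
endfacet
facet normal 0.615 0.367 -0.698
outer loop
vertex 0.588 -1.386 1.337
vertex 0.595 -2.221 0.904
vertex 0.066 -1.445 0.846
endloop
endfacet
facet normal -0.604 0.552 0.576
outer loop
vertex 0.588 -1.386 1.337
vertex 0.066 -1.445 0.846
vertex -0.175 -2.679 1.776
endloop
endfacet
facet normal 0.615 0.367 -0.697
outer loop
vertex 0.066 -1.445 0.846
vertex 0.595 -2.221 0.904
vertex -0.146 -1.959 0.388
endloop
endfacet
facet normal -0.952 0.281 0.126
outer loop
vertex 0.066 -1.445 0.846
vertex -0.146 -1.959 0.388
vertex -0.175 -2.679 1.776
endloop
endfacet
facet normal 0.615 0.367 -0.698
outer loop
vertex -0.146 -1.959 0.388
vertex 0.595 -2.221 0.904
vertex 0.075 -2.625 0.233
endloop
endfacet
facet normal -0.947 -0.276 -0.163
outer loop
vertex -0.146 -1.959 0.388
vertex 0.075 -2.625 0.233
vertex -0.175 -2.679 1.776
endloop
endfacet
facet normal 0.615 0.367 -0.698
outer loop
vertex 0.075 -2.625 0.233
vertex 0.595 -2.221 0.904
vertex 0.601 -3.055 0.471
endloop
endfacet
facet normal -0.594 -0.795 -0.124
outer loop
vertex 0.075 -2.625 0.233
vertex 0.601 -3.055 0.471
vertex -0.175 -2.679 1.776
endloop
endfacet
facet normal 0.616 0.367 -0.697
outer loop
vertex 0.601 -3.055 0.471
vertex 0.595 -2.221 0.904
vertex 1.123 -2.996 0.963
endloop
endfacet
facet normal -0.099 -0.970 0.221
outer loop
vertex 0.601 -3.055 0.471
vertex 1.123 -2.996 0.963
vertex -0.175 -2.679 1.776
endloop
endfacet
facet normal 0.615 0.366 -0.698
outer loop
vertex 1.123 -2.996 0.963
vertex 0.595 -2.221 0.904
vertex 1.336 -2.483 1.42
endloop
endfacet
facet normal 0.249 -0.700 0.670
outer loop
vertex 1.123 -2.996 0.963
vertex 1.336 -2.483 1.42
vertex -0.175 -2.679 1.776
endloop
endfacet
facet normal 0.615 0.367 -0.698
outer loop
vertex 1.336 -2.483 1.42
vertex 0.595 -2.221 0.904
vertex 1.114 -1.816 1.575
endloop
endfacet
facet normal 0.244 -0.142 0.959
outer loop
vertex 1.336 -2.483 1.42
vertex 1.114 -1.816 1.575
vertex -0.175 -2.679 1.776
endloop
endfacet
facet normal -0.280 -0.717 -0.638
outer loop
vertex -2.663 -1.554 -3.197
vertex -3.017 -1.162 -3.482
vertex -2.446 -1.336 -3.537
endloop
endfacet
facet normal 0.877 -0.178 0.446
outer loop
vertex -2.663 -1.554 -3.197
vertex -2.446 -1.336 -3.537
vertex -2.663 -0.258 -2.678
endloop
endfacet
facet normal -0.280 -0.718 -0.637
outer loop
vertex -2.446 -1.336 -3.537
vertex -3.017 -1.162 -3.482
vertex -2.563 -1.016 -3.846
endloop
endfacet
facet normal 0.960 0.265 -0.090
outer loop
vertex -2.446 -1.336 -3.537
vertex -2.563 -1.016 -3.846
vertex -2.663 -0.258 -2.678
endloop
endfacet
facet normal -0.280 -0.718 -0.637
outer loop
vertex -2.563 -1.016 -3.846
vertex -3.017 -1.162 -3.482
vertex -2.946 -0.782 -3.941
endloop
endfacet
facet normal 0.547 0.723 -0.422
outer loop
vertex -2.563 -1.016 -3.846
vertex -2.946 -0.782 -3.941
vertex -2.663 -0.258 -2.678
endloop
endfacet
facet normal -0.281 -0.717 -0.637
outer loop
vertex -2.946 -0.782 -3.941
vertex -3.017 -1.162 -3.482
vertex -3.371 -0.77 -3.767
endloop
endfacet
facet normal -0.120 0.926 -0.357
outer loop
vertex -2.946 -0.782 -3.941
vertex -3.371 -0.77 -3.767
vertex -2.663 -0.258 -2.678
endloop
endfacet
facet normal -0.282 -0.718 -0.636
outer loop
vertex -3.371 -0.77 -3.767
vertex -3.017 -1.162 -3.482
vertex -3.588 -0.987 -3.426
endloop
endfacet
facet normal -0.651 0.756 0.067
outer loop
vertex -3.371 -0.77 -3.767
vertex -3.588 -0.987 -3.426
vertex -2.663 -0.258 -2.678
endloop
endfacet
facet normal -0.282 -0.716 -0.638
outer loop
vertex -3.588 -0.987 -3.426
vertex -3.017 -1.162 -3.482
vertex -3.472 -1.307 -3.118
endloop
endfacet
facet normal -0.734 0.314 0.602
outer loop
vertex -3.588 -0.987 -3.426
vertex -3.472 -1.307 -3.118
vertex -2.663 -0.258 -2.678
endloop
endfacet
facet normal -0.281 -0.717 -0.637
outer loop
vertex -3.472 -1.307 -3.118
vertex -3.017 -1.162 -3.482
vertex -3.088 -1.542 -3.023
endloop
endfacet
facet normal -0.321 -0.145 0.936
outer loop
vertex -3.472 -1.307 -3.118
vertex -3.088 -1.542 -3.023
vertex -2.663 -0.258 -2.678
endloop
endfacet
facet normal -0.281 -0.717 -0.637
outer loop
vertex -3.088 -1.542 -3.023
vertex -3.017 -1.162 -3.482
vertex -2.663 -1.554 -3.197
endloop
endfacet
facet normal 0.347 -0.349 0.871
outer loop
vertex -3.088 -1.542 -3.023
vertex -2.663 -1.554 -3.197
vertex -2.663 -0.258 -2.678
endloop
endfacet

endsolid


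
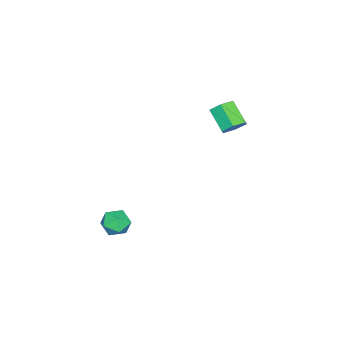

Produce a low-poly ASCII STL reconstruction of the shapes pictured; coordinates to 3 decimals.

solid 
facet normal 0.399 0.672 -0.624
outer loop
vertex -2.254 3.312 2.16
vertex -2.678 3.166 1.732
vertex -2.794 3.616 2.142
endloop
endfacet
facet normal 0.287 0.556 0.780
outer loop
vertex -2.254 3.312 2.16
vertex -2.794 3.616 2.142
vertex -2.738 2.5 2.916
endloop
endfacet
facet normal 0.288 0.555 0.780
outer loop
vertex -2.738 2.5 2.916
vertex -2.794 3.616 2.142
vertex -3.277 2.805 2.898
endloop
endfacet
facet normal -0.400 -0.670 0.625
outer loop
vertex -2.738 2.5 2.916
vertex -3.277 2.805 2.898
vertex -3.162 2.354 2.488
endloop
endfacet
facet normal 0.400 0.671 -0.624
outer loop
vertex -2.794 3.616 2.142
vertex -2.678 3.166 1.732
vertex -3.218 3.471 1.714
endloop
endfacet
facet normal -0.609 0.704 0.365
outer loop
vertex -2.794 3.616 2.142
vertex -3.218 3.471 1.714
vertex -3.277 2.805 2.898
endloop
endfacet
facet normal -0.610 0.703 0.365
outer loop
vertex -3.277 2.805 2.898
vertex -3.218 3.471 1.714
vertex -3.701 2.659 2.47
endloop
endfacet
facet normal -0.400 -0.670 0.625
outer loop
vertex -3.277 2.805 2.898
vertex -3.701 2.659 2.47
vertex -3.162 2.354 2.488
endloop
endfacet
facet normal 0.400 0.671 -0.625
outer loop
vertex -3.218 3.471 1.714
vertex -2.678 3.166 1.732
vertex -3.102 3.02 1.304
endloop
endfacet
facet normal -0.898 0.147 -0.416
outer loop
vertex -3.218 3.471 1.714
vertex -3.102 3.02 1.304
vertex -3.701 2.659 2.47
endloop
endfacet
facet normal -0.898 0.149 -0.415
outer loop
vertex -3.701 2.659 2.47
vertex -3.102 3.02 1.304
vertex -3.586 2.208 2.06
endloop
endfacet
facet normal -0.400 -0.670 0.625
outer loop
vertex -3.701 2.659 2.47
vertex -3.586 2.208 2.06
vertex -3.162 2.354 2.488
endloop
endfacet
facet normal 0.400 0.670 -0.625
outer loop
vertex -3.102 3.02 1.304
vertex -2.678 3.166 1.732
vertex -2.563 2.715 1.322
endloop
endfacet
facet normal -0.288 -0.555 -0.780
outer loop
vertex -3.102 3.02 1.304
vertex -2.563 2.715 1.322
vertex -3.586 2.208 2.06
endloop
endfacet
facet normal -0.287 -0.556 -0.780
outer loop
vertex -3.586 2.208 2.06
vertex -2.563 2.715 1.322
vertex -3.046 1.904 2.078
endloop
endfacet
facet normal -0.399 -0.672 0.624
outer loop
vertex -3.586 2.208 2.06
vertex -3.046 1.904 2.078
vertex -3.162 2.354 2.488
endloop
endfacet
facet normal 0.400 0.670 -0.625
outer loop
vertex -2.563 2.715 1.322
vertex -2.678 3.166 1.732
vertex -2.139 2.861 1.75
endloop
endfacet
facet normal 0.610 -0.703 -0.365
outer loop
vertex -2.563 2.715 1.322
vertex -2.139 2.861 1.75
vertex -3.046 1.904 2.078
endloop
endfacet
facet normal 0.610 -0.703 -0.366
outer loop
vertex -3.046 1.904 2.078
vertex -2.139 2.861 1.75
vertex -2.622 2.049 2.506
endloop
endfacet
facet normal -0.400 -0.671 0.624
outer loop
vertex -3.046 1.904 2.078
vertex -2.622 2.049 2.506
vertex -3.162 2.354 2.488
endloop
endfacet
facet normal 0.400 0.670 -0.625
outer loop
vertex -2.139 2.861 1.75
vertex -2.678 3.166 1.732
vertex -2.254 3.312 2.16
endloop
endfacet
facet normal 0.898 -0.148 0.415
outer loop
vertex -2.139 2.861 1.75
vertex -2.254 3.312 2.16
vertex -2.622 2.049 2.506
endloop
endfacet
facet normal 0.897 -0.147 0.416
outer loop
vertex -2.622 2.049 2.506
vertex -2.254 3.312 2.16
vertex -2.738 2.5 2.916
endloop
endfacet
facet normal -0.400 -0.671 0.625
outer loop
vertex -2.622 2.049 2.506
vertex -2.738 2.5 2.916
vertex -3.162 2.354 2.488
endloop
endfacet
facet normal -0.731 0.599 0.325
outer loop
vertex 1.889 0.637 -1.755
vertex 2.077 0.505 -1.089
vertex 2.366 1.046 -1.436
endloop
endfacet
facet normal -0.490 0.814 -0.312
outer loop
vertex 1.889 0.637 -1.755
vertex 2.366 1.046 -1.436
vertex 2.463 0.848 -2.105
endloop
endfacet
facet normal -0.572 0.277 -0.772
outer loop
vertex 1.889 0.637 -1.755
vertex 2.463 0.848 -2.105
vertex 2.233 0.186 -2.172
endloop
endfacet
facet normal -0.866 -0.272 -0.420
outer loop
vertex 1.889 0.637 -1.755
vertex 2.233 0.186 -2.172
vertex 1.995 -0.027 -1.544
endloop
endfacet
facet normal -0.964 -0.072 0.258
outer loop
vertex 1.889 0.637 -1.755
vertex 1.995 -0.027 -1.544
vertex 2.077 0.505 -1.089
endloop
endfacet
facet normal 0.209 0.946 -0.250
outer loop
vertex 2.463 0.848 -2.105
vertex 2.366 1.046 -1.436
vertex 3.005 0.847 -1.656
endloop
endfacet
facet normal -0.181 0.598 0.781
outer loop
vertex 2.366 1.046 -1.436
vertex 2.077 0.505 -1.089
vertex 2.767 0.634 -1.028
endloop
endfacet
facet normal -0.557 -0.488 0.672
outer loop
vertex 2.077 0.505 -1.089
vertex 1.995 -0.027 -1.544
vertex 2.537 -0.028 -1.095
endloop
endfacet
facet normal -0.400 -0.811 -0.427
outer loop
vertex 1.995 -0.027 -1.544
vertex 2.233 0.186 -2.172
vertex 2.634 -0.226 -1.764
endloop
endfacet
facet normal 0.074 0.075 -0.994
outer loop
vertex 2.233 0.186 -2.172
vertex 2.463 0.848 -2.105
vertex 2.923 0.315 -2.111
endloop
endfacet
facet normal 0.866 0.272 0.420
outer loop
vertex 3.111 0.183 -1.445
vertex 3.005 0.847 -1.656
vertex 2.767 0.634 -1.028
endloop
endfacet
facet normal 0.572 -0.277 0.772
outer loop
vertex 3.111 0.183 -1.445
vertex 2.767 0.634 -1.028
vertex 2.537 -0.028 -1.095
endloop
endfacet
facet normal 0.490 -0.814 0.312
outer loop
vertex 3.111 0.183 -1.445
vertex 2.537 -0.028 -1.095
vertex 2.634 -0.226 -1.764
endloop
endfacet
facet normal 0.731 -0.599 -0.325
outer loop
vertex 3.111 0.183 -1.445
vertex 2.634 -0.226 -1.764
vertex 2.923 0.315 -2.111
endloop
endfacet
facet normal 0.964 0.072 -0.258
outer loop
vertex 3.111 0.183 -1.445
vertex 2.923 0.315 -2.111
vertex 3.005 0.847 -1.656
endloop
endfacet
facet normal 0.400 0.811 0.427
outer loop
vertex 2.767 0.634 -1.028
vertex 3.005 0.847 -1.656
vertex 2.366 1.046 -1.436
endloop
endfacet
facet normal -0.074 -0.075 0.994
outer loop
vertex 2.537 -0.028 -1.095
vertex 2.767 0.634 -1.028
vertex 2.077 0.505 -1.089
endloop
endfacet
facet normal -0.209 -0.946 0.250
outer loop
vertex 2.634 -0.226 -1.764
vertex 2.537 -0.028 -1.095
vertex 1.995 -0.027 -1.544
endloop
endfacet
facet normal 0.181 -0.598 -0.781
outer loop
vertex 2.923 0.315 -2.111
vertex 2.634 -0.226 -1.764
vertex 2.233 0.186 -2.172
endloop
endfacet
facet normal 0.557 0.488 -0.672
outer loop
vertex 3.005 0.847 -1.656
vertex 2.923 0.315 -2.111
vertex 2.463 0.848 -2.105
endloop
endfacet

endsolid


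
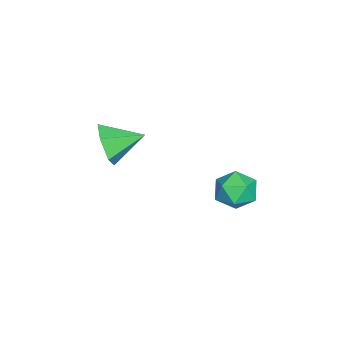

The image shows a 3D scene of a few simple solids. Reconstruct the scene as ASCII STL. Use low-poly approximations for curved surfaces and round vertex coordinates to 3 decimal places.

solid 
facet normal 0.296 -0.909 -0.294
outer loop
vertex 2.71 -3.879 1.414
vertex 2.343 -4.295 2.329
vertex 1.7 -4.228 1.476
endloop
endfacet
facet normal -0.275 0.674 -0.686
outer loop
vertex 2.71 -3.879 1.414
vertex 1.7 -4.228 1.476
vertex 1.857 -2.805 2.811
endloop
endfacet
facet normal 0.296 -0.909 -0.294
outer loop
vertex 1.7 -4.228 1.476
vertex 2.343 -4.295 2.329
vertex 1.333 -4.644 2.391
endloop
endfacet
facet normal -0.922 0.314 -0.227
outer loop
vertex 1.7 -4.228 1.476
vertex 1.333 -4.644 2.391
vertex 1.857 -2.805 2.811
endloop
endfacet
facet normal 0.296 -0.909 -0.294
outer loop
vertex 1.333 -4.644 2.391
vertex 2.343 -4.295 2.329
vertex 1.976 -4.711 3.244
endloop
endfacet
facet normal -0.792 0.088 0.604
outer loop
vertex 1.333 -4.644 2.391
vertex 1.976 -4.711 3.244
vertex 1.857 -2.805 2.811
endloop
endfacet
facet normal 0.296 -0.909 -0.294
outer loop
vertex 1.976 -4.711 3.244
vertex 2.343 -4.295 2.329
vertex 2.986 -4.362 3.182
endloop
endfacet
facet normal -0.016 0.221 0.975
outer loop
vertex 1.976 -4.711 3.244
vertex 2.986 -4.362 3.182
vertex 1.857 -2.805 2.811
endloop
endfacet
facet normal 0.296 -0.909 -0.294
outer loop
vertex 2.986 -4.362 3.182
vertex 2.343 -4.295 2.329
vertex 3.352 -3.946 2.266
endloop
endfacet
facet normal 0.631 0.580 0.515
outer loop
vertex 2.986 -4.362 3.182
vertex 3.352 -3.946 2.266
vertex 1.857 -2.805 2.811
endloop
endfacet
facet normal 0.296 -0.909 -0.294
outer loop
vertex 3.352 -3.946 2.266
vertex 2.343 -4.295 2.329
vertex 2.71 -3.879 1.414
endloop
endfacet
facet normal 0.501 0.806 -0.314
outer loop
vertex 3.352 -3.946 2.266
vertex 2.71 -3.879 1.414
vertex 1.857 -2.805 2.811
endloop
endfacet
facet normal -0.785 0.239 0.571
outer loop
vertex 1.981 0.974 0.989
vertex 2.569 1.01 1.782
vertex 2.421 1.822 1.239
endloop
endfacet
facet normal -0.872 0.480 -0.094
outer loop
vertex 1.981 0.974 0.989
vertex 2.421 1.822 1.239
vertex 2.374 1.551 0.29
endloop
endfacet
facet normal -0.840 -0.078 -0.537
outer loop
vertex 1.981 0.974 0.989
vertex 2.374 1.551 0.29
vertex 2.493 0.57 0.247
endloop
endfacet
facet normal -0.733 -0.664 -0.144
outer loop
vertex 1.981 0.974 0.989
vertex 2.493 0.57 0.247
vertex 2.614 0.236 1.169
endloop
endfacet
facet normal -0.699 -0.468 0.540
outer loop
vertex 1.981 0.974 0.989
vertex 2.614 0.236 1.169
vertex 2.569 1.01 1.782
endloop
endfacet
facet normal -0.325 0.913 -0.245
outer loop
vertex 2.374 1.551 0.29
vertex 2.421 1.822 1.239
vertex 3.206 1.944 0.651
endloop
endfacet
facet normal -0.184 0.523 0.832
outer loop
vertex 2.421 1.822 1.239
vertex 2.569 1.01 1.782
vertex 3.327 1.61 1.573
endloop
endfacet
facet normal -0.045 -0.622 0.782
outer loop
vertex 2.569 1.01 1.782
vertex 2.614 0.236 1.169
vertex 3.446 0.629 1.53
endloop
endfacet
facet normal -0.099 -0.940 -0.327
outer loop
vertex 2.614 0.236 1.169
vertex 2.493 0.57 0.247
vertex 3.399 0.358 0.581
endloop
endfacet
facet normal -0.272 0.009 -0.962
outer loop
vertex 2.493 0.57 0.247
vertex 2.374 1.551 0.29
vertex 3.251 1.17 0.038
endloop
endfacet
facet normal 0.733 0.664 0.144
outer loop
vertex 3.839 1.206 0.831
vertex 3.206 1.944 0.651
vertex 3.327 1.61 1.573
endloop
endfacet
facet normal 0.840 0.078 0.537
outer loop
vertex 3.839 1.206 0.831
vertex 3.327 1.61 1.573
vertex 3.446 0.629 1.53
endloop
endfacet
facet normal 0.872 -0.480 0.094
outer loop
vertex 3.839 1.206 0.831
vertex 3.446 0.629 1.53
vertex 3.399 0.358 0.581
endloop
endfacet
facet normal 0.785 -0.239 -0.571
outer loop
vertex 3.839 1.206 0.831
vertex 3.399 0.358 0.581
vertex 3.251 1.17 0.038
endloop
endfacet
facet normal 0.699 0.468 -0.540
outer loop
vertex 3.839 1.206 0.831
vertex 3.251 1.17 0.038
vertex 3.206 1.944 0.651
endloop
endfacet
facet normal 0.099 0.940 0.327
outer loop
vertex 3.327 1.61 1.573
vertex 3.206 1.944 0.651
vertex 2.421 1.822 1.239
endloop
endfacet
facet normal 0.272 -0.009 0.962
outer loop
vertex 3.446 0.629 1.53
vertex 3.327 1.61 1.573
vertex 2.569 1.01 1.782
endloop
endfacet
facet normal 0.325 -0.913 0.245
outer loop
vertex 3.399 0.358 0.581
vertex 3.446 0.629 1.53
vertex 2.614 0.236 1.169
endloop
endfacet
facet normal 0.184 -0.523 -0.832
outer loop
vertex 3.251 1.17 0.038
vertex 3.399 0.358 0.581
vertex 2.493 0.57 0.247
endloop
endfacet
facet normal 0.045 0.622 -0.782
outer loop
vertex 3.206 1.944 0.651
vertex 3.251 1.17 0.038
vertex 2.374 1.551 0.29
endloop
endfacet

endsolid


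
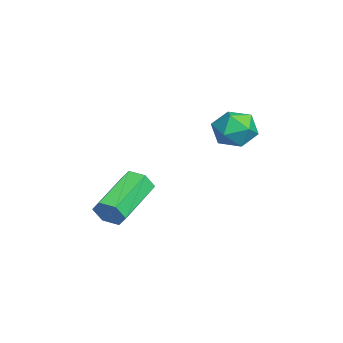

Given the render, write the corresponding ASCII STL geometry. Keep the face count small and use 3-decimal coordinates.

solid 
facet normal 0.792 -0.494 -0.358
outer loop
vertex 0.096 -3.495 0.439
vertex -0.268 -3.727 -0.047
vertex 0.05 -3.165 -0.119
endloop
endfacet
facet normal 0.606 0.705 0.367
outer loop
vertex 0.096 -3.495 0.439
vertex 0.05 -3.165 -0.119
vertex -1.528 -2.481 1.173
endloop
endfacet
facet normal 0.606 0.705 0.367
outer loop
vertex -1.528 -2.481 1.173
vertex 0.05 -3.165 -0.119
vertex -1.574 -2.151 0.615
endloop
endfacet
facet normal -0.792 0.494 0.358
outer loop
vertex -1.528 -2.481 1.173
vertex -1.574 -2.151 0.615
vertex -1.892 -2.713 0.687
endloop
endfacet
facet normal 0.792 -0.494 -0.358
outer loop
vertex 0.05 -3.165 -0.119
vertex -0.268 -3.727 -0.047
vertex -0.314 -3.397 -0.605
endloop
endfacet
facet normal 0.242 0.793 -0.560
outer loop
vertex 0.05 -3.165 -0.119
vertex -0.314 -3.397 -0.605
vertex -1.574 -2.151 0.615
endloop
endfacet
facet normal 0.242 0.793 -0.560
outer loop
vertex -1.574 -2.151 0.615
vertex -0.314 -3.397 -0.605
vertex -1.938 -2.383 0.129
endloop
endfacet
facet normal -0.792 0.494 0.358
outer loop
vertex -1.574 -2.151 0.615
vertex -1.938 -2.383 0.129
vertex -1.892 -2.713 0.687
endloop
endfacet
facet normal 0.792 -0.494 -0.358
outer loop
vertex -0.314 -3.397 -0.605
vertex -0.268 -3.727 -0.047
vertex -0.632 -3.959 -0.533
endloop
endfacet
facet normal -0.364 0.087 -0.927
outer loop
vertex -0.314 -3.397 -0.605
vertex -0.632 -3.959 -0.533
vertex -1.938 -2.383 0.129
endloop
endfacet
facet normal -0.364 0.087 -0.927
outer loop
vertex -1.938 -2.383 0.129
vertex -0.632 -3.959 -0.533
vertex -2.256 -2.945 0.201
endloop
endfacet
facet normal -0.792 0.494 0.358
outer loop
vertex -1.938 -2.383 0.129
vertex -2.256 -2.945 0.201
vertex -1.892 -2.713 0.687
endloop
endfacet
facet normal 0.792 -0.494 -0.358
outer loop
vertex -0.632 -3.959 -0.533
vertex -0.268 -3.727 -0.047
vertex -0.586 -4.289 0.025
endloop
endfacet
facet normal -0.606 -0.705 -0.367
outer loop
vertex -0.632 -3.959 -0.533
vertex -0.586 -4.289 0.025
vertex -2.256 -2.945 0.201
endloop
endfacet
facet normal -0.606 -0.705 -0.367
outer loop
vertex -2.256 -2.945 0.201
vertex -0.586 -4.289 0.025
vertex -2.21 -3.275 0.759
endloop
endfacet
facet normal -0.792 0.494 0.358
outer loop
vertex -2.256 -2.945 0.201
vertex -2.21 -3.275 0.759
vertex -1.892 -2.713 0.687
endloop
endfacet
facet normal 0.792 -0.494 -0.358
outer loop
vertex -0.586 -4.289 0.025
vertex -0.268 -3.727 -0.047
vertex -0.222 -4.057 0.511
endloop
endfacet
facet normal -0.242 -0.793 0.560
outer loop
vertex -0.586 -4.289 0.025
vertex -0.222 -4.057 0.511
vertex -2.21 -3.275 0.759
endloop
endfacet
facet normal -0.242 -0.793 0.560
outer loop
vertex -2.21 -3.275 0.759
vertex -0.222 -4.057 0.511
vertex -1.846 -3.043 1.245
endloop
endfacet
facet normal -0.792 0.494 0.358
outer loop
vertex -2.21 -3.275 0.759
vertex -1.846 -3.043 1.245
vertex -1.892 -2.713 0.687
endloop
endfacet
facet normal 0.792 -0.494 -0.358
outer loop
vertex -0.222 -4.057 0.511
vertex -0.268 -3.727 -0.047
vertex 0.096 -3.495 0.439
endloop
endfacet
facet normal 0.364 -0.087 0.927
outer loop
vertex -0.222 -4.057 0.511
vertex 0.096 -3.495 0.439
vertex -1.846 -3.043 1.245
endloop
endfacet
facet normal 0.364 -0.087 0.927
outer loop
vertex -1.846 -3.043 1.245
vertex 0.096 -3.495 0.439
vertex -1.528 -2.481 1.173
endloop
endfacet
facet normal -0.792 0.494 0.358
outer loop
vertex -1.846 -3.043 1.245
vertex -1.528 -2.481 1.173
vertex -1.892 -2.713 0.687
endloop
endfacet
facet normal 0.285 0.905 0.317
outer loop
vertex -2.12 1.416 2.836
vertex -2.298 1.177 3.679
vertex -1.484 1.04 3.338
endloop
endfacet
facet normal 0.640 0.718 -0.273
outer loop
vertex -2.12 1.416 2.836
vertex -1.484 1.04 3.338
vertex -1.579 0.799 2.482
endloop
endfacet
facet normal 0.162 0.594 -0.788
outer loop
vertex -2.12 1.416 2.836
vertex -1.579 0.799 2.482
vertex -2.453 0.788 2.294
endloop
endfacet
facet normal -0.488 0.704 -0.516
outer loop
vertex -2.12 1.416 2.836
vertex -2.453 0.788 2.294
vertex -2.897 1.022 3.034
endloop
endfacet
facet normal -0.412 0.896 0.167
outer loop
vertex -2.12 1.416 2.836
vertex -2.897 1.022 3.034
vertex -2.298 1.177 3.679
endloop
endfacet
facet normal 0.984 0.107 -0.139
outer loop
vertex -1.579 0.799 2.482
vertex -1.484 1.04 3.338
vertex -1.423 0.178 3.106
endloop
endfacet
facet normal 0.410 0.409 0.815
outer loop
vertex -1.484 1.04 3.338
vertex -2.298 1.177 3.679
vertex -1.867 0.412 3.846
endloop
endfacet
facet normal -0.719 0.395 0.573
outer loop
vertex -2.298 1.177 3.679
vertex -2.897 1.022 3.034
vertex -2.741 0.401 3.658
endloop
endfacet
facet normal -0.843 0.084 -0.532
outer loop
vertex -2.897 1.022 3.034
vertex -2.453 0.788 2.294
vertex -2.836 0.16 2.802
endloop
endfacet
facet normal 0.210 -0.094 -0.973
outer loop
vertex -2.453 0.788 2.294
vertex -1.579 0.799 2.482
vertex -2.022 0.023 2.461
endloop
endfacet
facet normal 0.488 -0.704 0.516
outer loop
vertex -2.2 -0.216 3.304
vertex -1.423 0.178 3.106
vertex -1.867 0.412 3.846
endloop
endfacet
facet normal -0.162 -0.594 0.788
outer loop
vertex -2.2 -0.216 3.304
vertex -1.867 0.412 3.846
vertex -2.741 0.401 3.658
endloop
endfacet
facet normal -0.640 -0.718 0.273
outer loop
vertex -2.2 -0.216 3.304
vertex -2.741 0.401 3.658
vertex -2.836 0.16 2.802
endloop
endfacet
facet normal -0.285 -0.905 -0.317
outer loop
vertex -2.2 -0.216 3.304
vertex -2.836 0.16 2.802
vertex -2.022 0.023 2.461
endloop
endfacet
facet normal 0.412 -0.896 -0.167
outer loop
vertex -2.2 -0.216 3.304
vertex -2.022 0.023 2.461
vertex -1.423 0.178 3.106
endloop
endfacet
facet normal 0.843 -0.084 0.532
outer loop
vertex -1.867 0.412 3.846
vertex -1.423 0.178 3.106
vertex -1.484 1.04 3.338
endloop
endfacet
facet normal -0.210 0.094 0.973
outer loop
vertex -2.741 0.401 3.658
vertex -1.867 0.412 3.846
vertex -2.298 1.177 3.679
endloop
endfacet
facet normal -0.984 -0.107 0.139
outer loop
vertex -2.836 0.16 2.802
vertex -2.741 0.401 3.658
vertex -2.897 1.022 3.034
endloop
endfacet
facet normal -0.410 -0.409 -0.815
outer loop
vertex -2.022 0.023 2.461
vertex -2.836 0.16 2.802
vertex -2.453 0.788 2.294
endloop
endfacet
facet normal 0.719 -0.395 -0.573
outer loop
vertex -1.423 0.178 3.106
vertex -2.022 0.023 2.461
vertex -1.579 0.799 2.482
endloop
endfacet

endsolid


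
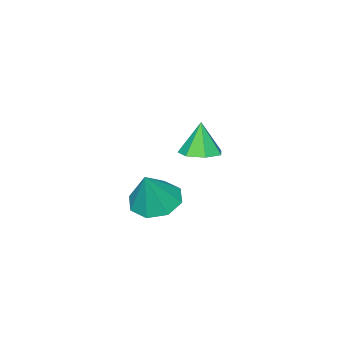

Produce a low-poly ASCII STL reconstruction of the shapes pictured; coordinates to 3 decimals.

solid 
facet normal -0.429 -0.109 -0.897
outer loop
vertex 0.378 1.298 -2.027
vertex -0.308 1.005 -1.663
vertex -0.037 1.758 -1.884
endloop
endfacet
facet normal 0.754 0.649 0.100
outer loop
vertex 0.378 1.298 -2.027
vertex -0.037 1.758 -1.884
vertex 0.288 1.155 -0.417
endloop
endfacet
facet normal -0.429 -0.109 -0.897
outer loop
vertex -0.037 1.758 -1.884
vertex -0.308 1.005 -1.663
vertex -0.61 1.776 -1.612
endloop
endfacet
facet normal 0.189 0.922 0.337
outer loop
vertex -0.037 1.758 -1.884
vertex -0.61 1.776 -1.612
vertex 0.288 1.155 -0.417
endloop
endfacet
facet normal -0.428 -0.108 -0.897
outer loop
vertex -0.61 1.776 -1.612
vertex -0.308 1.005 -1.663
vertex -1.007 1.343 -1.37
endloop
endfacet
facet normal -0.364 0.686 0.630
outer loop
vertex -0.61 1.776 -1.612
vertex -1.007 1.343 -1.37
vertex 0.288 1.155 -0.417
endloop
endfacet
facet normal -0.428 -0.108 -0.897
outer loop
vertex -1.007 1.343 -1.37
vertex -0.308 1.005 -1.663
vertex -0.994 0.711 -1.3
endloop
endfacet
facet normal -0.584 0.078 0.808
outer loop
vertex -1.007 1.343 -1.37
vertex -0.994 0.711 -1.3
vertex 0.288 1.155 -0.417
endloop
endfacet
facet normal -0.428 -0.108 -0.897
outer loop
vertex -0.994 0.711 -1.3
vertex -0.308 1.005 -1.663
vertex -0.579 0.252 -1.443
endloop
endfacet
facet normal -0.339 -0.545 0.767
outer loop
vertex -0.994 0.711 -1.3
vertex -0.579 0.252 -1.443
vertex 0.288 1.155 -0.417
endloop
endfacet
facet normal -0.428 -0.108 -0.897
outer loop
vertex -0.579 0.252 -1.443
vertex -0.308 1.005 -1.663
vertex -0.005 0.234 -1.715
endloop
endfacet
facet normal 0.225 -0.818 0.529
outer loop
vertex -0.579 0.252 -1.443
vertex -0.005 0.234 -1.715
vertex 0.288 1.155 -0.417
endloop
endfacet
facet normal -0.429 -0.108 -0.897
outer loop
vertex -0.005 0.234 -1.715
vertex -0.308 1.005 -1.663
vertex 0.391 0.667 -1.957
endloop
endfacet
facet normal 0.779 -0.581 0.236
outer loop
vertex -0.005 0.234 -1.715
vertex 0.391 0.667 -1.957
vertex 0.288 1.155 -0.417
endloop
endfacet
facet normal -0.429 -0.108 -0.897
outer loop
vertex 0.391 0.667 -1.957
vertex -0.308 1.005 -1.663
vertex 0.378 1.298 -2.027
endloop
endfacet
facet normal 0.998 0.027 0.058
outer loop
vertex 0.391 0.667 -1.957
vertex 0.378 1.298 -2.027
vertex 0.288 1.155 -0.417
endloop
endfacet
facet normal 0.170 0.142 -0.975
outer loop
vertex 1.002 3.101 1.628
vertex 0.592 3.566 1.624
vertex 1.202 3.589 1.734
endloop
endfacet
facet normal 0.732 -0.417 0.539
outer loop
vertex 1.002 3.101 1.628
vertex 1.202 3.589 1.734
vertex 0.408 3.414 2.676
endloop
endfacet
facet normal 0.171 0.141 -0.975
outer loop
vertex 1.202 3.589 1.734
vertex 0.592 3.566 1.624
vertex 0.943 4.06 1.757
endloop
endfacet
facet normal 0.685 0.345 0.642
outer loop
vertex 1.202 3.589 1.734
vertex 0.943 4.06 1.757
vertex 0.408 3.414 2.676
endloop
endfacet
facet normal 0.172 0.140 -0.975
outer loop
vertex 0.943 4.06 1.757
vertex 0.592 3.566 1.624
vertex 0.42 4.159 1.679
endloop
endfacet
facet normal 0.062 0.799 0.598
outer loop
vertex 0.943 4.06 1.757
vertex 0.42 4.159 1.679
vertex 0.408 3.414 2.676
endloop
endfacet
facet normal 0.171 0.140 -0.975
outer loop
vertex 0.42 4.159 1.679
vertex 0.592 3.566 1.624
vertex 0.027 3.812 1.56
endloop
endfacet
facet normal -0.665 0.602 0.442
outer loop
vertex 0.42 4.159 1.679
vertex 0.027 3.812 1.56
vertex 0.408 3.414 2.676
endloop
endfacet
facet normal 0.172 0.143 -0.975
outer loop
vertex 0.027 3.812 1.56
vertex 0.592 3.566 1.624
vertex 0.06 3.28 1.488
endloop
endfacet
facet normal -0.952 -0.098 0.290
outer loop
vertex 0.027 3.812 1.56
vertex 0.06 3.28 1.488
vertex 0.408 3.414 2.676
endloop
endfacet
facet normal 0.173 0.142 -0.975
outer loop
vertex 0.06 3.28 1.488
vertex 0.592 3.566 1.624
vertex 0.494 2.963 1.519
endloop
endfacet
facet normal -0.582 -0.771 0.257
outer loop
vertex 0.06 3.28 1.488
vertex 0.494 2.963 1.519
vertex 0.408 3.414 2.676
endloop
endfacet
facet normal 0.171 0.142 -0.975
outer loop
vertex 0.494 2.963 1.519
vertex 0.592 3.566 1.624
vertex 1.002 3.101 1.628
endloop
endfacet
facet normal 0.169 -0.914 0.369
outer loop
vertex 0.494 2.963 1.519
vertex 1.002 3.101 1.628
vertex 0.408 3.414 2.676
endloop
endfacet

endsolid


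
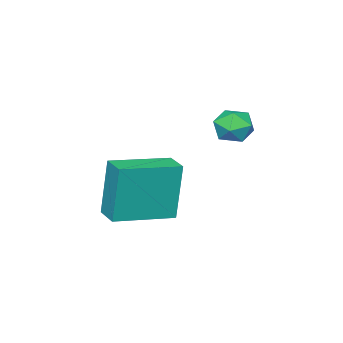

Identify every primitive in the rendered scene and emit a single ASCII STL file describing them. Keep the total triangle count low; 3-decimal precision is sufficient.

solid 
facet normal -0.909 0.399 -0.119
outer loop
vertex 1.261 -2.893 -2.368
vertex 1.636 -2.031 -2.347
vertex 1.514 -2.952 -4.502
endloop
endfacet
facet normal -0.399 -0.917 -0.022
outer loop
vertex 3.424 -3.789 -4.253
vertex 1.261 -2.893 -2.368
vertex 1.514 -2.952 -4.502
endloop
endfacet
facet normal -0.909 0.398 -0.119
outer loop
vertex 1.514 -2.952 -4.502
vertex 1.636 -2.031 -2.347
vertex 1.889 -2.09 -4.482
endloop
endfacet
facet normal 0.117 -0.028 -0.993
outer loop
vertex 1.889 -2.09 -4.482
vertex 3.424 -3.789 -4.253
vertex 1.514 -2.952 -4.502
endloop
endfacet
facet normal -0.118 0.027 0.993
outer loop
vertex 1.261 -2.893 -2.368
vertex 3.546 -2.868 -2.098
vertex 1.636 -2.031 -2.347
endloop
endfacet
facet normal -0.399 -0.917 -0.022
outer loop
vertex 3.171 -3.73 -2.118
vertex 1.261 -2.893 -2.368
vertex 3.424 -3.789 -4.253
endloop
endfacet
facet normal -0.118 0.028 0.993
outer loop
vertex 3.171 -3.73 -2.118
vertex 3.546 -2.868 -2.098
vertex 1.261 -2.893 -2.368
endloop
endfacet
facet normal 0.399 0.917 0.022
outer loop
vertex 1.636 -2.031 -2.347
vertex 3.546 -2.868 -2.098
vertex 1.889 -2.09 -4.482
endloop
endfacet
facet normal 0.118 -0.027 -0.993
outer loop
vertex 3.799 -2.927 -4.232
vertex 3.424 -3.789 -4.253
vertex 1.889 -2.09 -4.482
endloop
endfacet
facet normal 0.399 0.917 0.022
outer loop
vertex 1.889 -2.09 -4.482
vertex 3.546 -2.868 -2.098
vertex 3.799 -2.927 -4.232
endloop
endfacet
facet normal 0.909 -0.399 0.119
outer loop
vertex 3.799 -2.927 -4.232
vertex 3.171 -3.73 -2.118
vertex 3.424 -3.789 -4.253
endloop
endfacet
facet normal 0.909 -0.398 0.119
outer loop
vertex 3.546 -2.868 -2.098
vertex 3.171 -3.73 -2.118
vertex 3.799 -2.927 -4.232
endloop
endfacet
facet normal -0.276 -0.105 0.955
outer loop
vertex 0.998 -0.005 0.301
vertex 1.357 -0.61 0.338
vertex 1.675 -0.002 0.497
endloop
endfacet
facet normal -0.228 0.586 0.778
outer loop
vertex 0.998 -0.005 0.301
vertex 1.675 -0.002 0.497
vertex 1.433 0.491 0.055
endloop
endfacet
facet normal -0.671 0.704 0.232
outer loop
vertex 0.998 -0.005 0.301
vertex 1.433 0.491 0.055
vertex 0.966 0.188 -0.376
endloop
endfacet
facet normal -0.994 0.087 0.072
outer loop
vertex 0.998 -0.005 0.301
vertex 0.966 0.188 -0.376
vertex 0.919 -0.493 -0.201
endloop
endfacet
facet normal -0.749 -0.413 0.519
outer loop
vertex 0.998 -0.005 0.301
vertex 0.919 -0.493 -0.201
vertex 1.357 -0.61 0.338
endloop
endfacet
facet normal 0.437 0.710 0.552
outer loop
vertex 1.433 0.491 0.055
vertex 1.675 -0.002 0.497
vertex 2.061 0.193 -0.059
endloop
endfacet
facet normal 0.359 -0.407 0.840
outer loop
vertex 1.675 -0.002 0.497
vertex 1.357 -0.61 0.338
vertex 2.014 -0.488 0.116
endloop
endfacet
facet normal -0.405 -0.905 0.133
outer loop
vertex 1.357 -0.61 0.338
vertex 0.919 -0.493 -0.201
vertex 1.547 -0.791 -0.315
endloop
endfacet
facet normal -0.801 -0.096 -0.590
outer loop
vertex 0.919 -0.493 -0.201
vertex 0.966 0.188 -0.376
vertex 1.305 -0.298 -0.757
endloop
endfacet
facet normal -0.279 0.901 -0.331
outer loop
vertex 0.966 0.188 -0.376
vertex 1.433 0.491 0.055
vertex 1.623 0.31 -0.598
endloop
endfacet
facet normal 0.994 -0.087 -0.072
outer loop
vertex 1.982 -0.295 -0.561
vertex 2.061 0.193 -0.059
vertex 2.014 -0.488 0.116
endloop
endfacet
facet normal 0.671 -0.704 -0.232
outer loop
vertex 1.982 -0.295 -0.561
vertex 2.014 -0.488 0.116
vertex 1.547 -0.791 -0.315
endloop
endfacet
facet normal 0.228 -0.586 -0.778
outer loop
vertex 1.982 -0.295 -0.561
vertex 1.547 -0.791 -0.315
vertex 1.305 -0.298 -0.757
endloop
endfacet
facet normal 0.276 0.105 -0.955
outer loop
vertex 1.982 -0.295 -0.561
vertex 1.305 -0.298 -0.757
vertex 1.623 0.31 -0.598
endloop
endfacet
facet normal 0.749 0.413 -0.519
outer loop
vertex 1.982 -0.295 -0.561
vertex 1.623 0.31 -0.598
vertex 2.061 0.193 -0.059
endloop
endfacet
facet normal 0.801 0.096 0.590
outer loop
vertex 2.014 -0.488 0.116
vertex 2.061 0.193 -0.059
vertex 1.675 -0.002 0.497
endloop
endfacet
facet normal 0.279 -0.901 0.331
outer loop
vertex 1.547 -0.791 -0.315
vertex 2.014 -0.488 0.116
vertex 1.357 -0.61 0.338
endloop
endfacet
facet normal -0.437 -0.710 -0.552
outer loop
vertex 1.305 -0.298 -0.757
vertex 1.547 -0.791 -0.315
vertex 0.919 -0.493 -0.201
endloop
endfacet
facet normal -0.359 0.407 -0.840
outer loop
vertex 1.623 0.31 -0.598
vertex 1.305 -0.298 -0.757
vertex 0.966 0.188 -0.376
endloop
endfacet
facet normal 0.405 0.905 -0.133
outer loop
vertex 2.061 0.193 -0.059
vertex 1.623 0.31 -0.598
vertex 1.433 0.491 0.055
endloop
endfacet

endsolid
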